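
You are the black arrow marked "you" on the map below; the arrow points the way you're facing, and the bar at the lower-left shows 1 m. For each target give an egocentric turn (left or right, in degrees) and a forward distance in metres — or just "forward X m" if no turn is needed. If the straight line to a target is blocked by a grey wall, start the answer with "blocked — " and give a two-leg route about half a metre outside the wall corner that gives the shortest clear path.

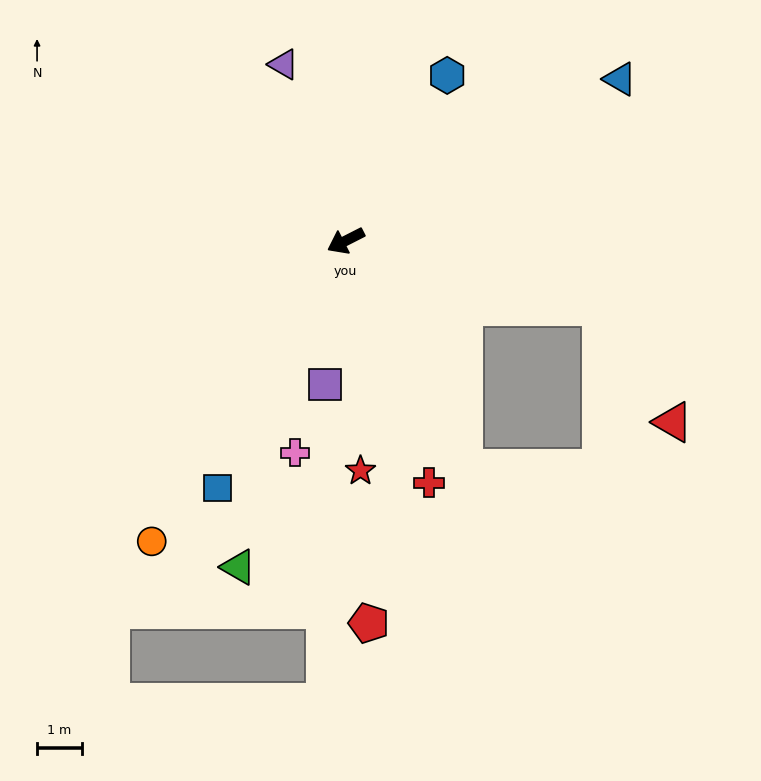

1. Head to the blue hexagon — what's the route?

turn right 149°, forward 4.3 m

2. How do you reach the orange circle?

turn left 30°, forward 8.0 m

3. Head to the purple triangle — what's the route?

turn right 98°, forward 4.2 m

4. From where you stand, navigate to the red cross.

turn left 82°, forward 5.7 m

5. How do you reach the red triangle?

blocked — turn left 138°, forward 5.9 m, then turn right 43°, forward 3.0 m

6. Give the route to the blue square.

turn left 36°, forward 6.2 m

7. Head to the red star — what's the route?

turn left 67°, forward 5.1 m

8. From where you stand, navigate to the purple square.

turn left 55°, forward 3.2 m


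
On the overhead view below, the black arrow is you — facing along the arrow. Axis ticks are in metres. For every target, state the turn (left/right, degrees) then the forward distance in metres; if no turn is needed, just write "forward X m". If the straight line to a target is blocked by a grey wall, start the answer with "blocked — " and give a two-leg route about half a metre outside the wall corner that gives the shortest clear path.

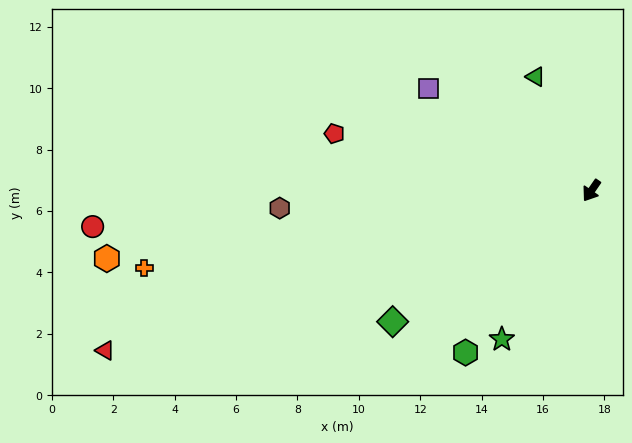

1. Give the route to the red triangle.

turn right 37°, forward 16.7 m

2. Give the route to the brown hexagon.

turn right 52°, forward 10.2 m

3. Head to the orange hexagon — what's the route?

turn right 47°, forward 15.9 m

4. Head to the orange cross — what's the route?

turn right 46°, forward 14.8 m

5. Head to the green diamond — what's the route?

turn right 22°, forward 7.8 m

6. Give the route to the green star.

turn left 4°, forward 5.7 m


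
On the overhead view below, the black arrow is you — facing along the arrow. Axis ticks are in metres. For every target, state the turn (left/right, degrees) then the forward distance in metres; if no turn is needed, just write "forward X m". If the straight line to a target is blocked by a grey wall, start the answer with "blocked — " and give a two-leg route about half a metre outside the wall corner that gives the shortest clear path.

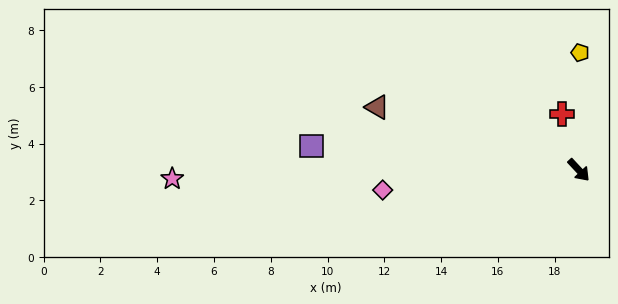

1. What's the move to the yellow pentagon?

turn left 136°, forward 4.1 m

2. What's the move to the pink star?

turn right 132°, forward 14.3 m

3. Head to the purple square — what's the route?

turn right 138°, forward 9.5 m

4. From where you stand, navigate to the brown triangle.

turn right 150°, forward 7.4 m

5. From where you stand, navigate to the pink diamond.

turn right 127°, forward 6.9 m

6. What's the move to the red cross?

turn left 154°, forward 2.1 m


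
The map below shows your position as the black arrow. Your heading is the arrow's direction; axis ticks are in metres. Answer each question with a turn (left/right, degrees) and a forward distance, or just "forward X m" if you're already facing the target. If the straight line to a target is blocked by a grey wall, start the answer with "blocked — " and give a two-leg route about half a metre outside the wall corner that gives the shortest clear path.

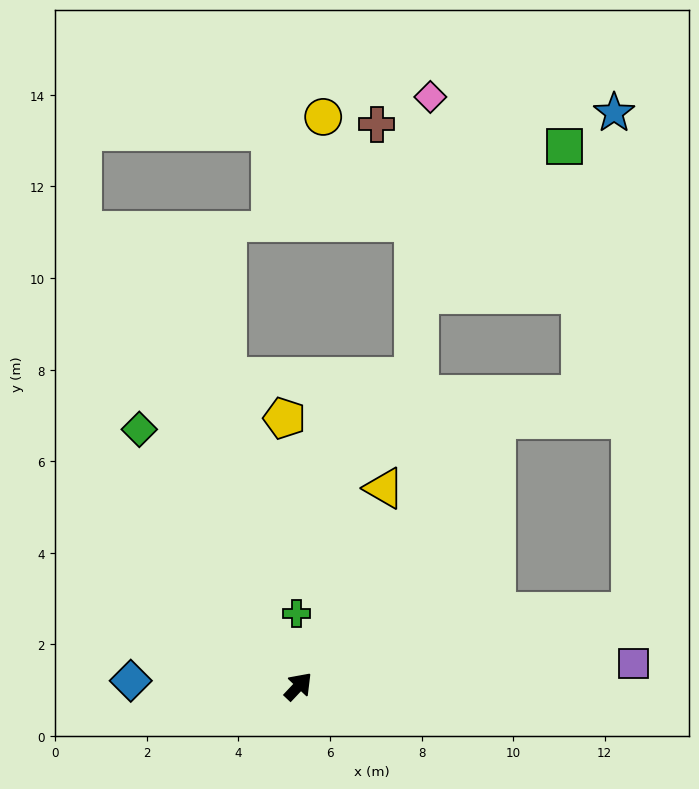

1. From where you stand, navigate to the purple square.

turn right 43°, forward 7.3 m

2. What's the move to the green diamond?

turn left 75°, forward 6.6 m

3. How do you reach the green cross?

turn left 45°, forward 1.6 m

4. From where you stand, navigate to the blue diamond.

turn left 131°, forward 3.7 m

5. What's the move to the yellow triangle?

turn left 20°, forward 4.7 m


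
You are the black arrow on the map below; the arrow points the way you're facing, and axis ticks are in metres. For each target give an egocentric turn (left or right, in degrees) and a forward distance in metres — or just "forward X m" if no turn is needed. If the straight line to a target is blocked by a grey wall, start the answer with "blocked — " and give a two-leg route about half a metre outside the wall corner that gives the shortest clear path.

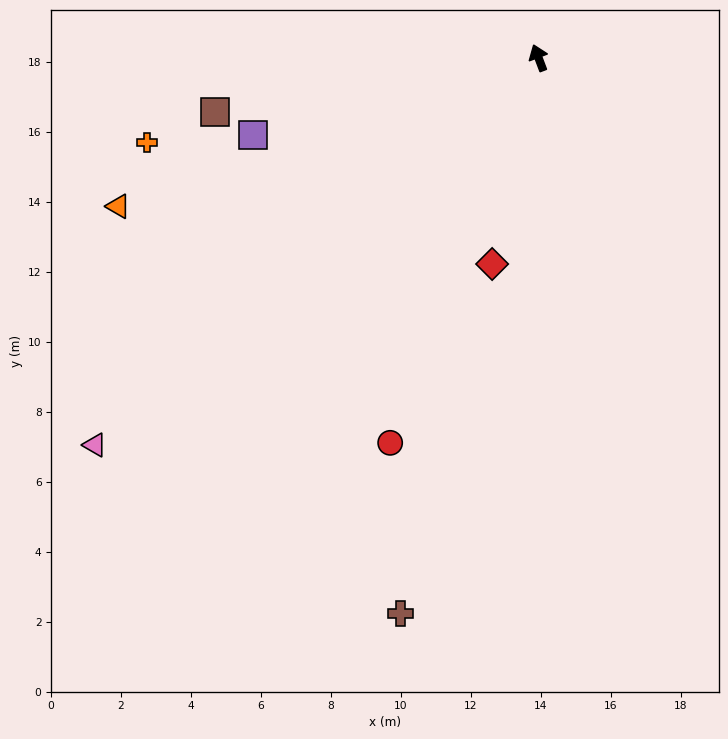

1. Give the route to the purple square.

turn left 84°, forward 8.4 m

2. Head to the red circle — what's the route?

turn left 138°, forward 11.8 m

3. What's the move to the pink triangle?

turn left 110°, forward 16.8 m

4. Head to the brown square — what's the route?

turn left 79°, forward 9.4 m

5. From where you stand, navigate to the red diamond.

turn left 147°, forward 6.0 m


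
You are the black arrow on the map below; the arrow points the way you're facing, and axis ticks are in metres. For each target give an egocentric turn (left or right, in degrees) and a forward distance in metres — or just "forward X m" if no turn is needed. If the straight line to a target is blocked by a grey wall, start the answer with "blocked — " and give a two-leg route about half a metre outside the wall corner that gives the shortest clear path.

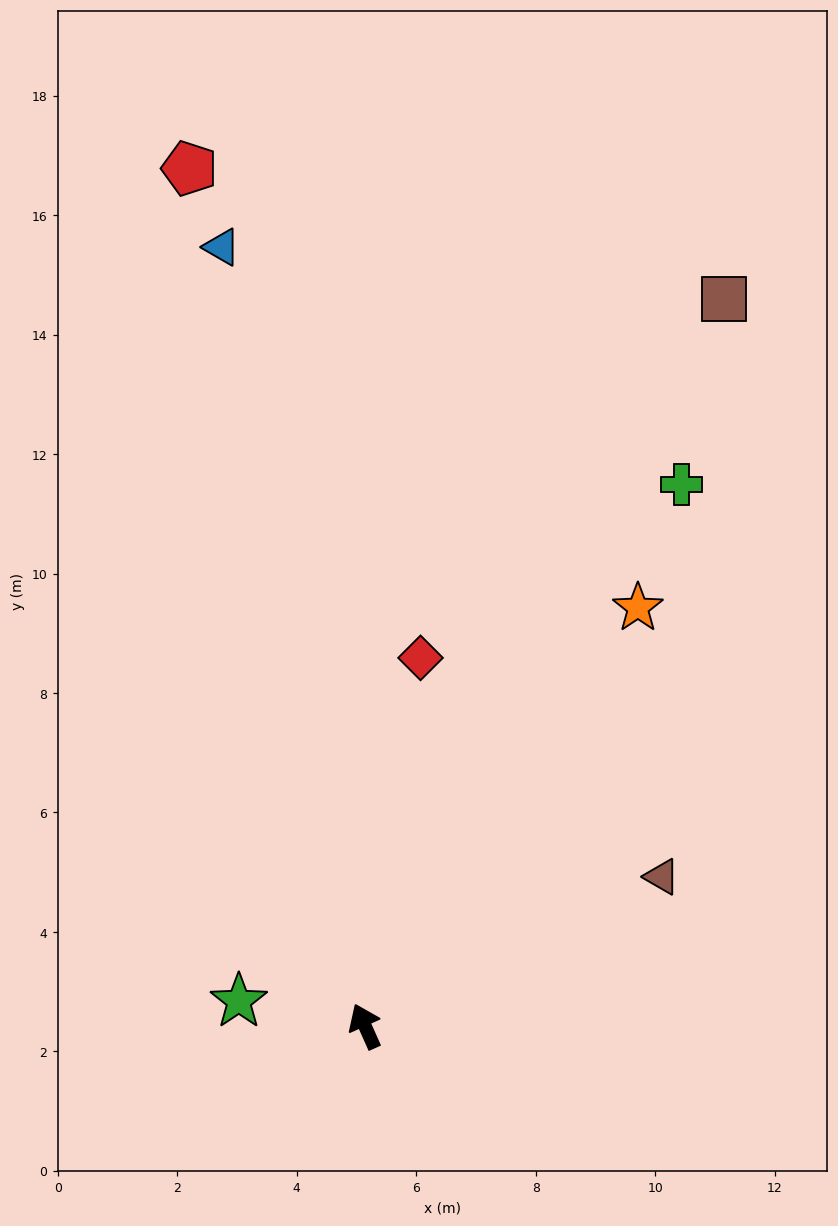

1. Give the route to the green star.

turn left 55°, forward 2.2 m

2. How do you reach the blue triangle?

turn right 14°, forward 13.3 m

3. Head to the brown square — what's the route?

turn right 50°, forward 13.6 m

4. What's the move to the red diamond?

turn right 33°, forward 6.2 m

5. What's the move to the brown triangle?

turn right 87°, forward 5.6 m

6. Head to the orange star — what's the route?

turn right 57°, forward 8.4 m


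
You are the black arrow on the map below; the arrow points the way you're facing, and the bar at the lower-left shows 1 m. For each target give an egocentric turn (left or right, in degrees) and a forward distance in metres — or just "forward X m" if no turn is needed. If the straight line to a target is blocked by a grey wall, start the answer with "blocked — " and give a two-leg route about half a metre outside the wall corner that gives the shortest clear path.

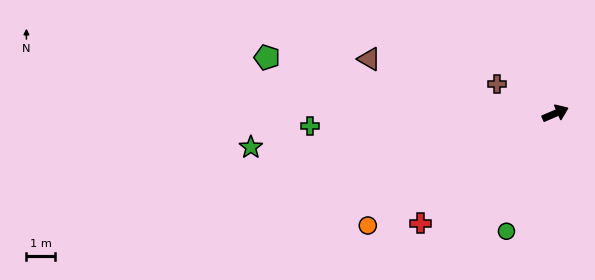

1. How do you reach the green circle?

turn right 136°, forward 4.4 m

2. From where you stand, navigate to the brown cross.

turn left 130°, forward 2.3 m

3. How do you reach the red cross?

turn right 164°, forward 6.0 m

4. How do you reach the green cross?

turn left 160°, forward 8.5 m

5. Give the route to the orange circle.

turn right 172°, forward 7.6 m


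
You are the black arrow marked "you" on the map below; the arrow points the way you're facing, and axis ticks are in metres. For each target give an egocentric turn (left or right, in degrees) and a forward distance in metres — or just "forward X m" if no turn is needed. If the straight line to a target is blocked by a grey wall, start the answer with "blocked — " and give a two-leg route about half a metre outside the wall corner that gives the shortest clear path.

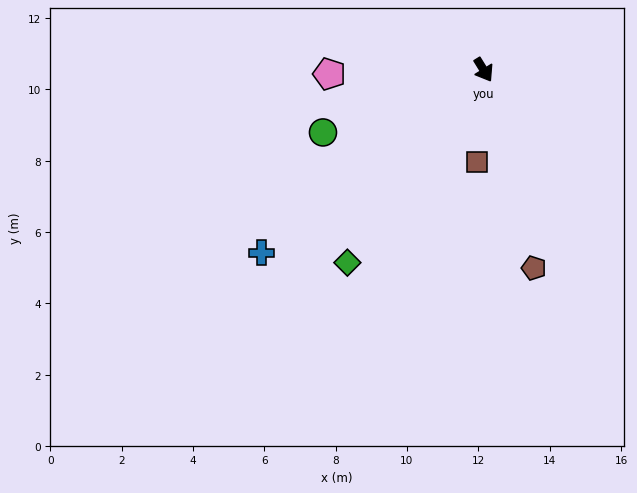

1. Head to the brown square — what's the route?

turn right 36°, forward 2.6 m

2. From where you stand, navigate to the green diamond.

turn right 67°, forward 6.6 m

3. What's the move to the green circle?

turn right 100°, forward 4.8 m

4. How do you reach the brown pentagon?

turn right 18°, forward 5.7 m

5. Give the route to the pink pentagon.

turn right 120°, forward 4.3 m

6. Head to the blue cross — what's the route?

turn right 82°, forward 8.1 m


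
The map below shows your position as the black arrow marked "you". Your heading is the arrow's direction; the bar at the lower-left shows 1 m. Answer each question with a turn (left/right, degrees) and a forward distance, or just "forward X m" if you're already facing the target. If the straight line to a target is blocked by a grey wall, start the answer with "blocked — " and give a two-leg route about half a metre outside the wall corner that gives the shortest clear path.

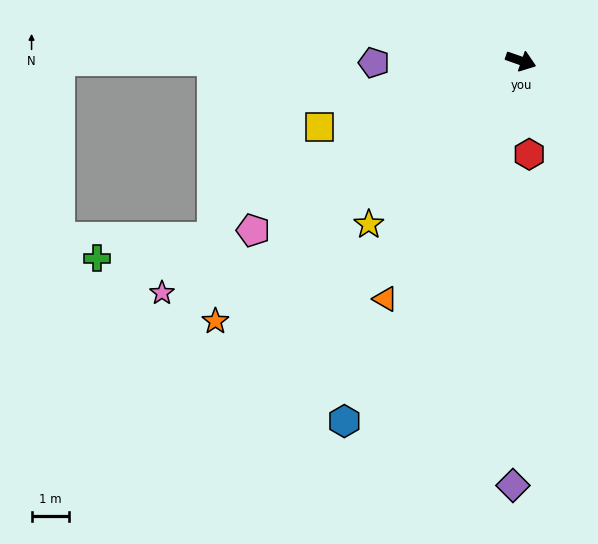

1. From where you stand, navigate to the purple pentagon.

turn right 160°, forward 4.0 m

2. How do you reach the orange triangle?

turn right 100°, forward 7.4 m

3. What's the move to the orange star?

turn right 120°, forward 10.8 m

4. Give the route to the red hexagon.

turn right 66°, forward 2.5 m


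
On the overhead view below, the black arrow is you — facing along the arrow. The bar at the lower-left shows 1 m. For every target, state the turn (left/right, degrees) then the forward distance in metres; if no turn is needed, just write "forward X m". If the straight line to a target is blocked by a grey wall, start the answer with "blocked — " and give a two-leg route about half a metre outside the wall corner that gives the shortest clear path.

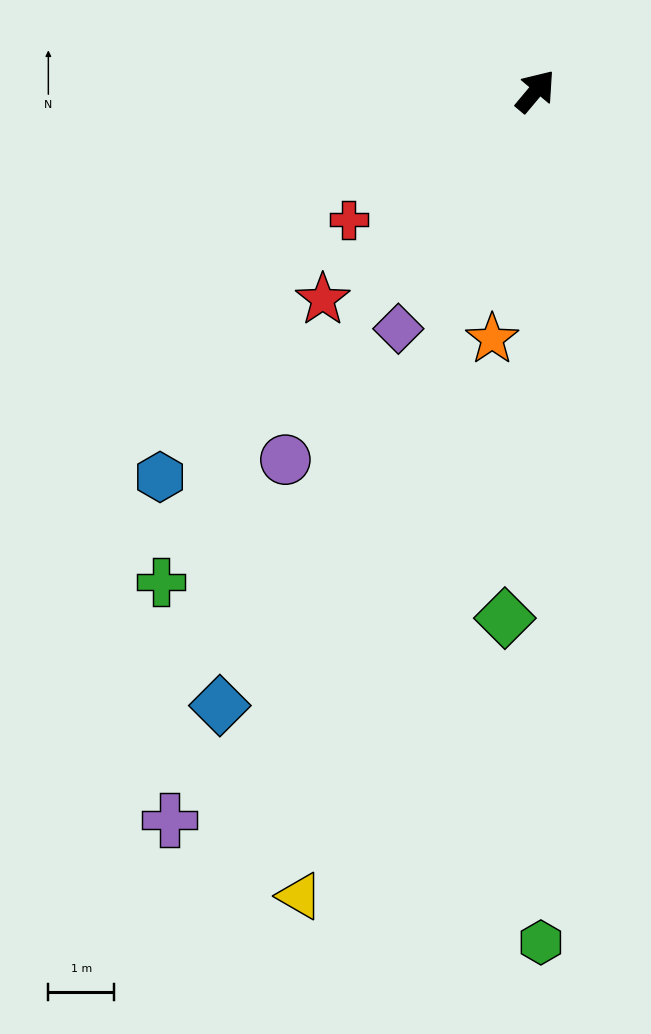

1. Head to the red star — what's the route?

turn left 174°, forward 4.5 m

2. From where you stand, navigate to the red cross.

turn left 164°, forward 3.4 m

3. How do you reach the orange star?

turn right 150°, forward 3.8 m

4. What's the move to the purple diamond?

turn right 170°, forward 4.2 m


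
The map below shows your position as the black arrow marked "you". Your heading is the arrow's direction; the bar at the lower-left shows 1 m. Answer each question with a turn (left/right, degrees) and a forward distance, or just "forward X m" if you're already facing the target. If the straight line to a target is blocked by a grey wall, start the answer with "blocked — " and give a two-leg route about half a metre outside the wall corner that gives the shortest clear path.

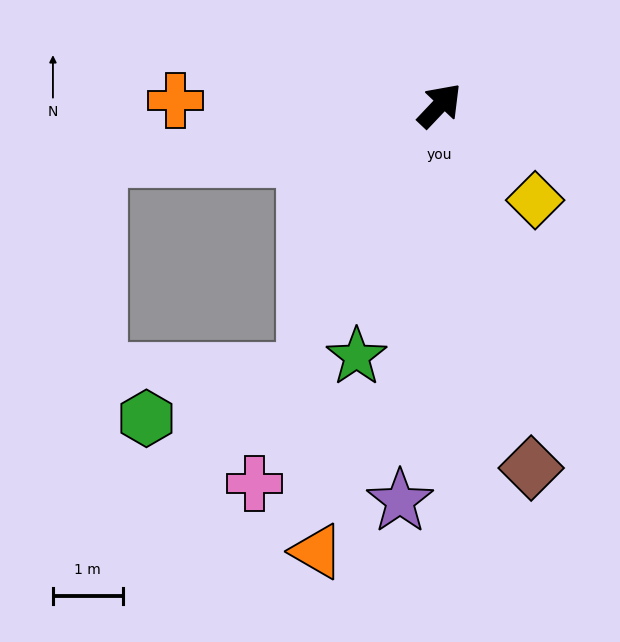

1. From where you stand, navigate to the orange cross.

turn left 132°, forward 3.8 m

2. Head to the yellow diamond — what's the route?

turn right 91°, forward 1.9 m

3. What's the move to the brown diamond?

turn right 122°, forward 5.4 m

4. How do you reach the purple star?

turn right 142°, forward 5.7 m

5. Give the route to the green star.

turn right 155°, forward 3.8 m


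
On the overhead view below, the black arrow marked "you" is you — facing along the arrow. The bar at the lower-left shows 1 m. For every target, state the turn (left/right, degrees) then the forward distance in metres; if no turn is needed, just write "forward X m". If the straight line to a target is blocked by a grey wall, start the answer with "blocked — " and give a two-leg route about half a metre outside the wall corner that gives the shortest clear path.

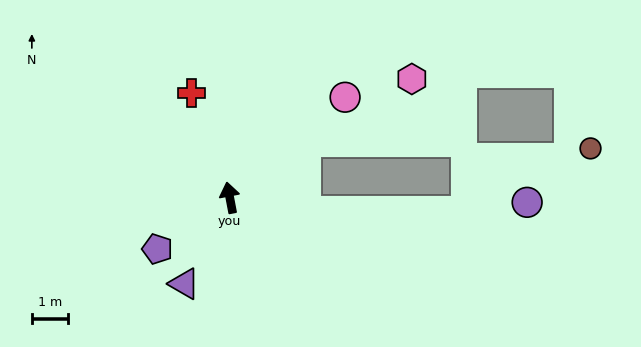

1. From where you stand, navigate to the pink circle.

turn right 60°, forward 4.2 m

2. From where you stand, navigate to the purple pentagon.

turn left 115°, forward 2.5 m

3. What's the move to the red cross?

turn left 9°, forward 3.1 m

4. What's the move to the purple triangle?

turn left 141°, forward 2.7 m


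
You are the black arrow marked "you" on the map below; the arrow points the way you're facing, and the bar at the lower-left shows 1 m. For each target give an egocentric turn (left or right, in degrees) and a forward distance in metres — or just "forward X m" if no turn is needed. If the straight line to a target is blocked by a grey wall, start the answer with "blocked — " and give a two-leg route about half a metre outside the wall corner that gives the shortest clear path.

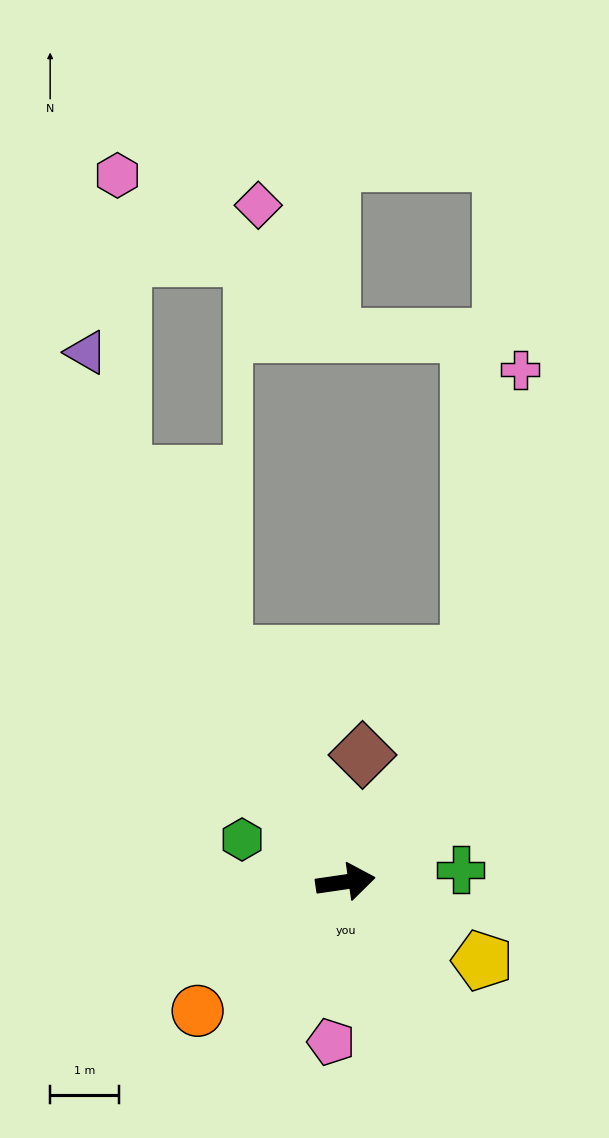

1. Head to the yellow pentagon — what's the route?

turn right 38°, forward 2.3 m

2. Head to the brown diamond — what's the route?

turn left 74°, forward 1.9 m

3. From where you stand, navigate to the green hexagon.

turn left 149°, forward 1.6 m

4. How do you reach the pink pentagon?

turn right 103°, forward 2.3 m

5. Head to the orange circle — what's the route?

turn right 147°, forward 2.9 m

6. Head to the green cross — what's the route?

turn right 2°, forward 1.7 m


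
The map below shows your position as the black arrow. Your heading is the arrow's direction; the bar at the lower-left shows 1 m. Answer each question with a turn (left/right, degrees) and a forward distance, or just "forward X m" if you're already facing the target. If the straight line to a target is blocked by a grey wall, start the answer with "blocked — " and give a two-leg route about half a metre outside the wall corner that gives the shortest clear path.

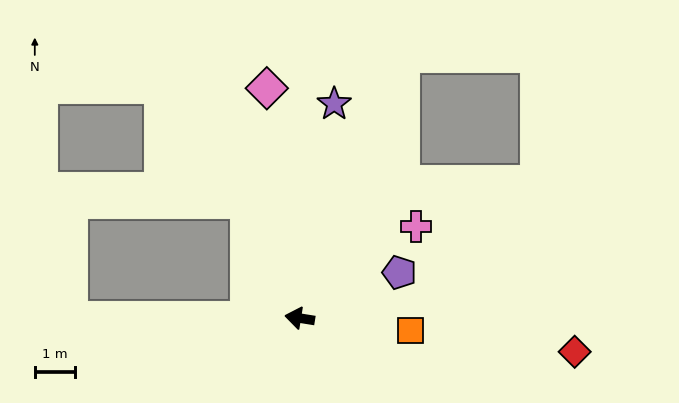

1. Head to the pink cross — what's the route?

turn right 133°, forward 3.7 m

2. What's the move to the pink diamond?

turn right 73°, forward 5.8 m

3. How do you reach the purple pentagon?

turn right 146°, forward 2.7 m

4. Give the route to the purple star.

turn right 90°, forward 5.4 m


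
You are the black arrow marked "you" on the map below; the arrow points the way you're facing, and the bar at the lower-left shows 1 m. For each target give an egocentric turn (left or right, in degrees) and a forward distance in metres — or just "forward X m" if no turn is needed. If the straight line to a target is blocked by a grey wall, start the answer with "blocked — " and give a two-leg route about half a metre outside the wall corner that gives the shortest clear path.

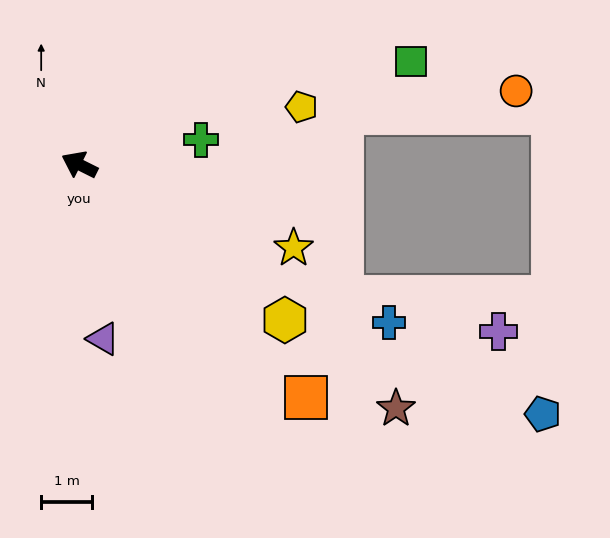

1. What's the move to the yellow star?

turn right 175°, forward 4.5 m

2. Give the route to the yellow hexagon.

turn left 169°, forward 5.1 m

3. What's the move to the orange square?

turn left 161°, forward 6.4 m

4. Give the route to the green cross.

turn right 142°, forward 2.4 m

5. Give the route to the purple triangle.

turn left 124°, forward 3.5 m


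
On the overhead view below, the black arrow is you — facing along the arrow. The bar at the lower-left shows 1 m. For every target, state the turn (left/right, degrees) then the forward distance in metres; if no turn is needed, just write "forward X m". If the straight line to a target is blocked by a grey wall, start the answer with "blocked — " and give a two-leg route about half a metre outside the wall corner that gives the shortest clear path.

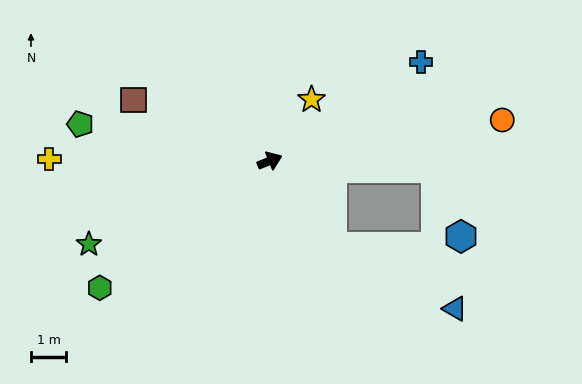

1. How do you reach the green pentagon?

turn left 147°, forward 5.5 m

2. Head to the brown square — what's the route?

turn left 134°, forward 4.3 m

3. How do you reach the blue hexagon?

blocked — turn right 25°, forward 4.8 m, then turn right 67°, forward 2.1 m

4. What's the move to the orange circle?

turn right 12°, forward 6.7 m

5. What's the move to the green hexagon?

turn right 165°, forward 6.1 m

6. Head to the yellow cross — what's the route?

turn left 157°, forward 6.3 m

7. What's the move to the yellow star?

turn left 34°, forward 2.1 m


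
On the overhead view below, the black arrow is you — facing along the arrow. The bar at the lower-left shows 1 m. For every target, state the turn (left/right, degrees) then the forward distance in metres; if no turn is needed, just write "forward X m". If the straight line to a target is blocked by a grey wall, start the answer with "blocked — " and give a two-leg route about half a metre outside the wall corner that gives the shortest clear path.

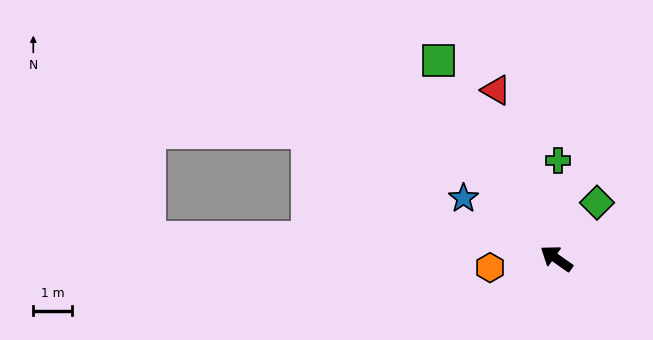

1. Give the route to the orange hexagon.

turn left 43°, forward 1.7 m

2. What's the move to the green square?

turn right 24°, forward 5.9 m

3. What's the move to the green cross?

turn right 56°, forward 2.5 m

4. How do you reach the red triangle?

turn right 35°, forward 4.6 m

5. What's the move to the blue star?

turn left 2°, forward 2.8 m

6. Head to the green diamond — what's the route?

turn right 91°, forward 1.8 m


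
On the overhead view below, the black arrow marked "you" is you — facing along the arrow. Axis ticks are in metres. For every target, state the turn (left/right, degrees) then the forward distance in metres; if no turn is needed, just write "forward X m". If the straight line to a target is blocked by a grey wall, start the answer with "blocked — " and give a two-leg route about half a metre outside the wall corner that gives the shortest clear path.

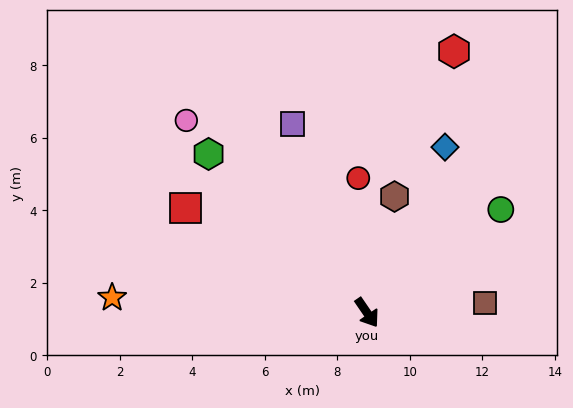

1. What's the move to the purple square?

turn left 167°, forward 5.6 m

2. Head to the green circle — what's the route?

turn left 93°, forward 4.7 m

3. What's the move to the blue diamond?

turn left 120°, forward 5.0 m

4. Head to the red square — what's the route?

turn right 154°, forward 5.8 m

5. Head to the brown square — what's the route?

turn left 60°, forward 3.3 m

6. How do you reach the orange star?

turn right 128°, forward 7.0 m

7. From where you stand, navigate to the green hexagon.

turn right 169°, forward 6.2 m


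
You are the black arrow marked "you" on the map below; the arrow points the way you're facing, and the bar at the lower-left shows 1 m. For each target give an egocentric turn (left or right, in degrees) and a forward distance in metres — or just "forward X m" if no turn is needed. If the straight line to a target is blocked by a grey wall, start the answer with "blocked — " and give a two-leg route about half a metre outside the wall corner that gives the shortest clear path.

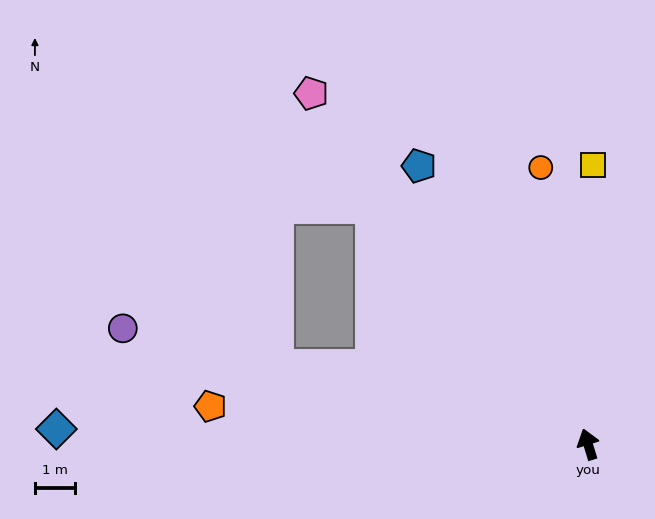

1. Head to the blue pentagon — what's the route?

turn left 14°, forward 8.1 m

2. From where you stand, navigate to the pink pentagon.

turn left 21°, forward 11.1 m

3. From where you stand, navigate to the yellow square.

turn right 18°, forward 6.9 m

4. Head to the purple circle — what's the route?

turn left 59°, forward 11.9 m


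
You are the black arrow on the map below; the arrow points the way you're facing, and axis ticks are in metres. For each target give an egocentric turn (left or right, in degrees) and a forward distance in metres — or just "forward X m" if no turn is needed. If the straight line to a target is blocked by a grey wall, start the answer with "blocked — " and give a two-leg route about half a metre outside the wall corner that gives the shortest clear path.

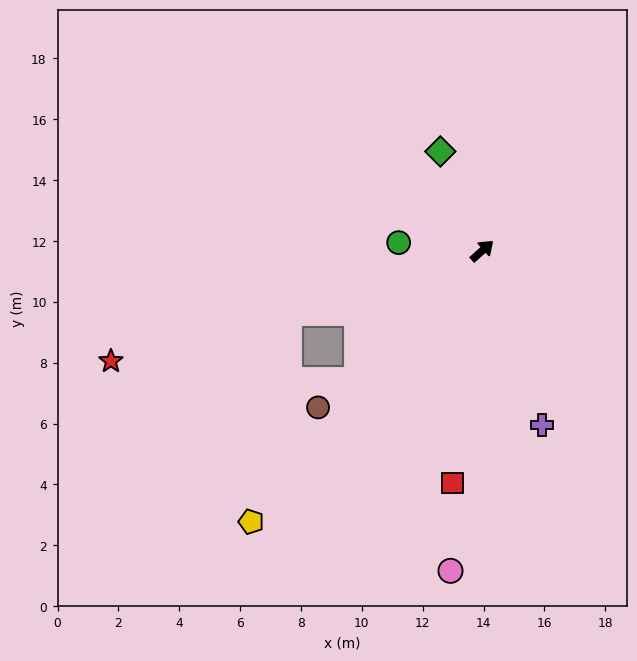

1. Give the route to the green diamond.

turn left 71°, forward 3.5 m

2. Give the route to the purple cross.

turn right 113°, forward 6.1 m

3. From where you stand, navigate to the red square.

turn right 139°, forward 7.7 m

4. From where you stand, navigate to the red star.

turn left 155°, forward 12.7 m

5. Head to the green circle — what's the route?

turn left 133°, forward 2.8 m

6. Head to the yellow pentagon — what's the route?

turn right 172°, forward 11.7 m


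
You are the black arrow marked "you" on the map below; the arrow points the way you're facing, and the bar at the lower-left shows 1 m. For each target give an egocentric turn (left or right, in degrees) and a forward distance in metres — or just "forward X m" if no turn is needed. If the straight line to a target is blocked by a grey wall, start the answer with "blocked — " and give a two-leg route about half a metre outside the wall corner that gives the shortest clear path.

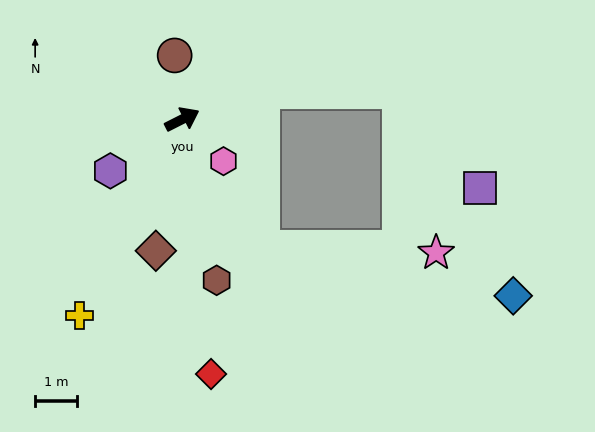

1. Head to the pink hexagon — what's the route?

turn right 72°, forward 1.4 m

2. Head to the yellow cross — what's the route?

turn right 144°, forward 5.3 m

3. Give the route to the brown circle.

turn left 70°, forward 1.5 m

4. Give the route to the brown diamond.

turn right 128°, forward 3.2 m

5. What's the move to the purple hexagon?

turn right 171°, forward 2.1 m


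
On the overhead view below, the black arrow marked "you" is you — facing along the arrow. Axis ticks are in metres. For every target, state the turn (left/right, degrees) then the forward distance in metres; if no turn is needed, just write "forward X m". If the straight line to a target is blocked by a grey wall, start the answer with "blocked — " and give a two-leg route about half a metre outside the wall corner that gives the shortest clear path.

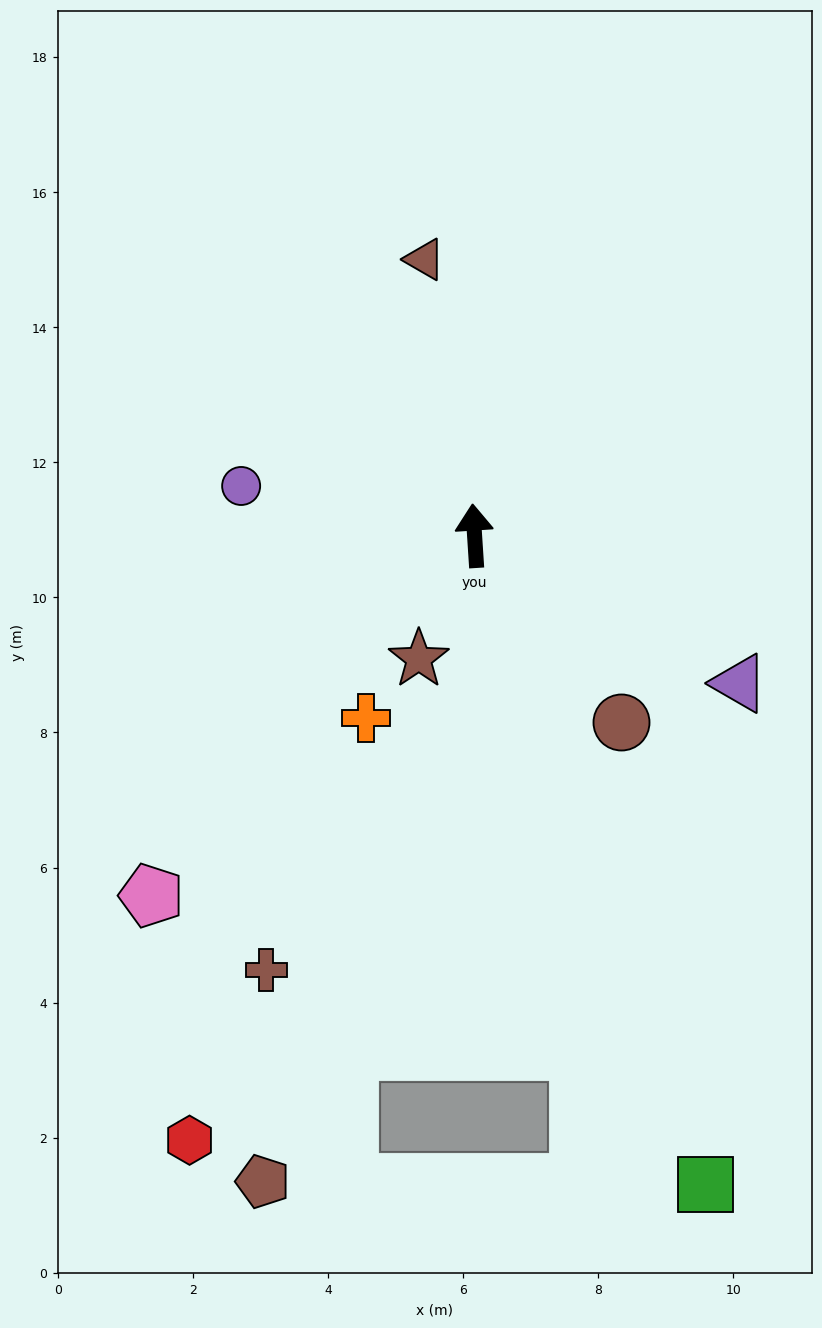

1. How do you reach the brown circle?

turn right 146°, forward 3.5 m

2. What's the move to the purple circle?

turn left 74°, forward 3.5 m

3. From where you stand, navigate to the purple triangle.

turn right 123°, forward 4.5 m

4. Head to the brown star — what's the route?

turn left 152°, forward 2.0 m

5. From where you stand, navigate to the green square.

turn right 164°, forward 10.2 m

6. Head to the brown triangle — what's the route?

turn left 7°, forward 4.2 m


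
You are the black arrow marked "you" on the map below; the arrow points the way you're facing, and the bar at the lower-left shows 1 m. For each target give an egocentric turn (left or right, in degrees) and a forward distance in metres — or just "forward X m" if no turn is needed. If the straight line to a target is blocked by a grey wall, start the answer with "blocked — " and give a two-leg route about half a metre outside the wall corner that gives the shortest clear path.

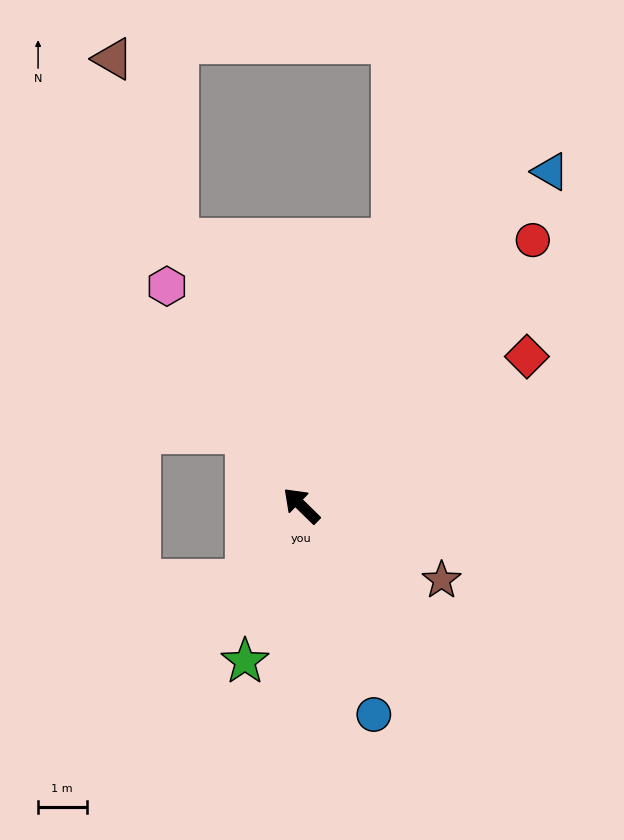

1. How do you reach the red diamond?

turn right 102°, forward 5.6 m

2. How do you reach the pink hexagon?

turn right 14°, forward 5.3 m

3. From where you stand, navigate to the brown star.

turn right 164°, forward 3.3 m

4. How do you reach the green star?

turn left 114°, forward 3.4 m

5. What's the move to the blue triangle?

turn right 82°, forward 8.6 m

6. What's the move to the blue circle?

turn left 153°, forward 4.6 m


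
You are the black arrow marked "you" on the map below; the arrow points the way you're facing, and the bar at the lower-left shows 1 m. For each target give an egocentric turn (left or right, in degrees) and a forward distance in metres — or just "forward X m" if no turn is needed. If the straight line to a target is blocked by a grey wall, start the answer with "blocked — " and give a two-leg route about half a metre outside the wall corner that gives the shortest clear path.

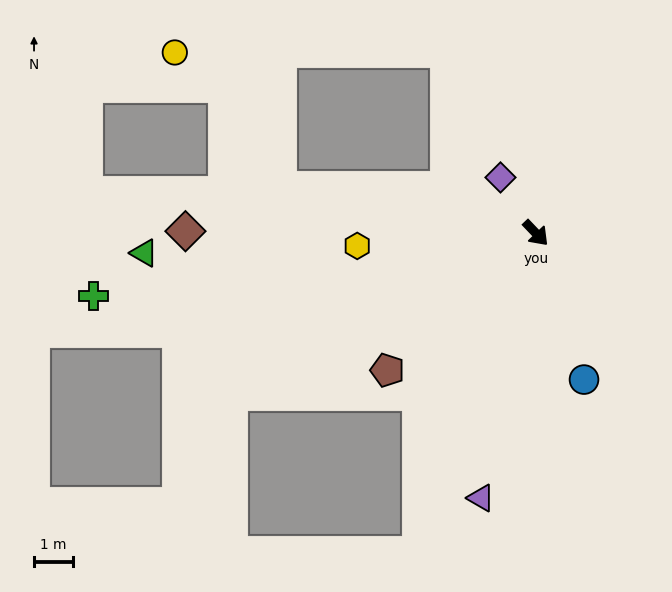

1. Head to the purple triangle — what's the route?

turn right 55°, forward 7.0 m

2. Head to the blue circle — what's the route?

turn right 25°, forward 4.0 m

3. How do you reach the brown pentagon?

turn right 91°, forward 5.2 m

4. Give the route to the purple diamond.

turn left 169°, forward 1.7 m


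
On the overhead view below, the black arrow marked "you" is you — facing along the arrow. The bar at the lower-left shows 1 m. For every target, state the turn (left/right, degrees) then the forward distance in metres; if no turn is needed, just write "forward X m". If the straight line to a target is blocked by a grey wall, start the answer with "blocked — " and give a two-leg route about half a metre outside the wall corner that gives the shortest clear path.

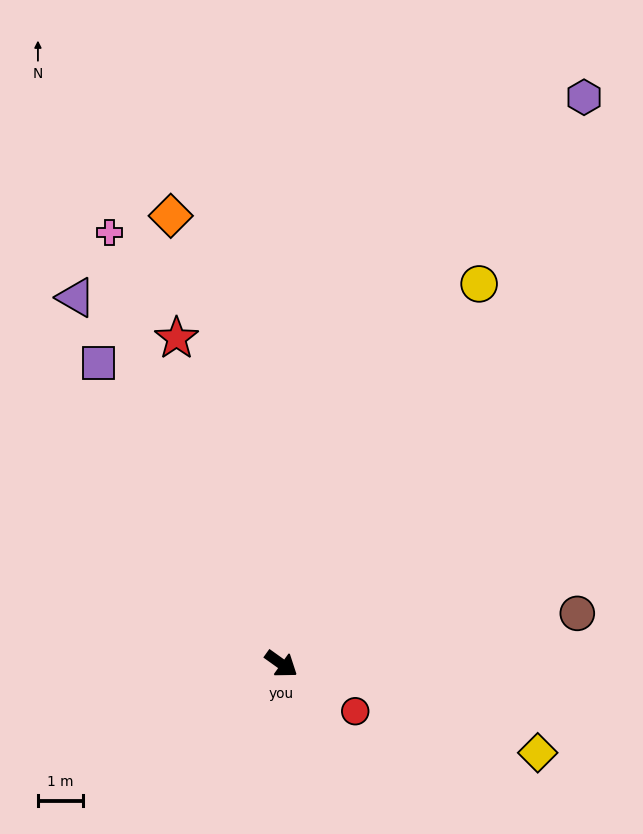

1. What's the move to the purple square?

turn left 157°, forward 7.8 m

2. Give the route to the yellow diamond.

turn left 16°, forward 6.0 m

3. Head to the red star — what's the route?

turn left 143°, forward 7.6 m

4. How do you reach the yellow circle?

turn left 98°, forward 9.5 m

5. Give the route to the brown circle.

turn left 45°, forward 6.7 m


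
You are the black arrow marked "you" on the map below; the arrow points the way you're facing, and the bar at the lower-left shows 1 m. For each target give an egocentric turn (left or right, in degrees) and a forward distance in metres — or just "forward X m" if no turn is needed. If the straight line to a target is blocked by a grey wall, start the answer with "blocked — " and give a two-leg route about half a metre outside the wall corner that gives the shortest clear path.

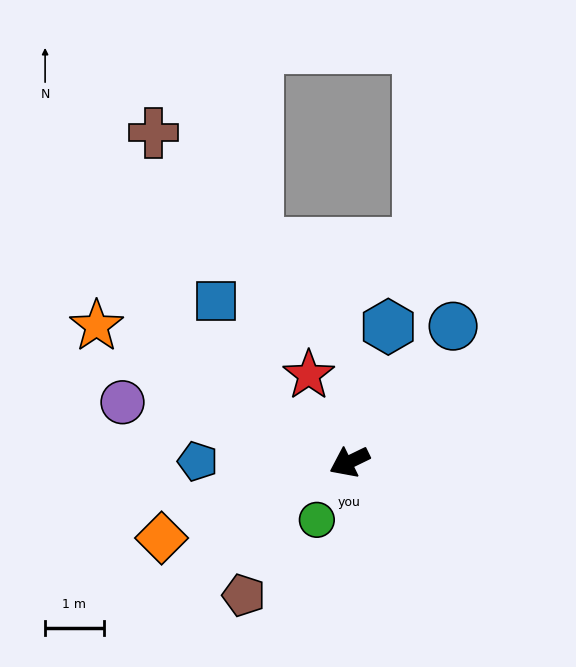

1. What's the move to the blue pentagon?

turn right 26°, forward 2.6 m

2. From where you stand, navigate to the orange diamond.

turn right 4°, forward 3.5 m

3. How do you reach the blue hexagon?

turn right 132°, forward 2.4 m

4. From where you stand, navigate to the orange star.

turn right 54°, forward 4.9 m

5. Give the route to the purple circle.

turn right 41°, forward 4.0 m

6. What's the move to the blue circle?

turn right 153°, forward 2.9 m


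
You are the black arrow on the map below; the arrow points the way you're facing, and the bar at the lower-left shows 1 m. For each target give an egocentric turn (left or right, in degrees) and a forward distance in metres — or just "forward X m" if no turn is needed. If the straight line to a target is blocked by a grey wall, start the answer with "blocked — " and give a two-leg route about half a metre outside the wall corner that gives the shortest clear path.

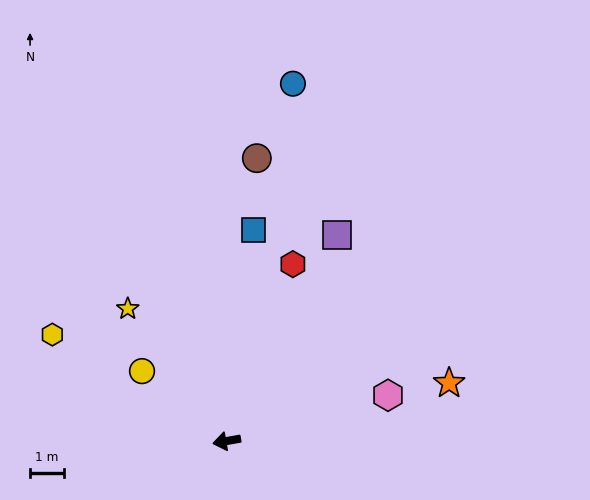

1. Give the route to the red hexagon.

turn right 121°, forward 5.6 m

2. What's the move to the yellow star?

turn right 63°, forward 4.9 m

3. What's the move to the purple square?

turn right 128°, forward 6.9 m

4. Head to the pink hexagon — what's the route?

turn right 174°, forward 5.0 m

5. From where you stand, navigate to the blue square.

turn right 107°, forward 6.3 m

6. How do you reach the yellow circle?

turn right 50°, forward 3.2 m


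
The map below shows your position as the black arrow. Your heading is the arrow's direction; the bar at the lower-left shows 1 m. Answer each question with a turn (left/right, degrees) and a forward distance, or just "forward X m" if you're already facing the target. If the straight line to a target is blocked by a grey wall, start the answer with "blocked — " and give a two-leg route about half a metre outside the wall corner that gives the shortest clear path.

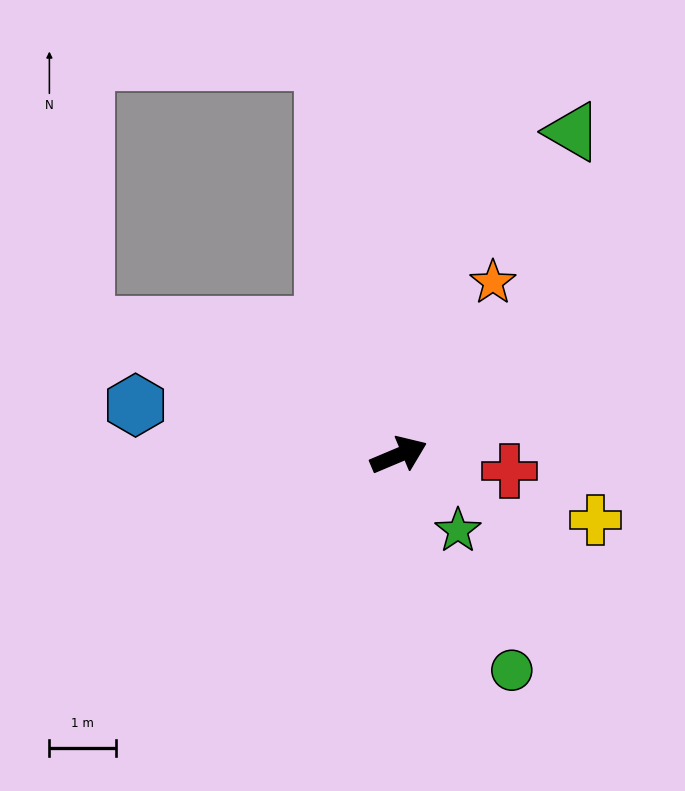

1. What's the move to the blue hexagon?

turn left 146°, forward 4.0 m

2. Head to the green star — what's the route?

turn right 75°, forward 1.4 m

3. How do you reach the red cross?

turn right 31°, forward 1.7 m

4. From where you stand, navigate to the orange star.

turn left 39°, forward 3.0 m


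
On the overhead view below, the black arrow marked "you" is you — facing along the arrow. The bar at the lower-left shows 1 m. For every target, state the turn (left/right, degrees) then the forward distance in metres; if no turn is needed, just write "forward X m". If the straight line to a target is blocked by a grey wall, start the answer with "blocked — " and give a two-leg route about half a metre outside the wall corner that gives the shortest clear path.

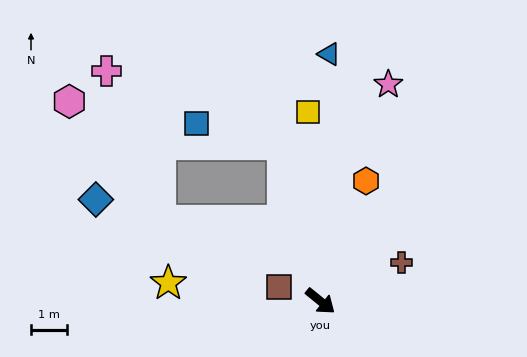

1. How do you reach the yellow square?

turn left 133°, forward 5.2 m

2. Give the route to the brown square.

turn right 159°, forward 1.2 m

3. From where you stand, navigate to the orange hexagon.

turn left 108°, forward 3.5 m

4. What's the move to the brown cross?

turn left 64°, forward 2.5 m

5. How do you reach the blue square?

blocked — turn left 143°, forward 4.4 m, then turn left 62°, forward 2.4 m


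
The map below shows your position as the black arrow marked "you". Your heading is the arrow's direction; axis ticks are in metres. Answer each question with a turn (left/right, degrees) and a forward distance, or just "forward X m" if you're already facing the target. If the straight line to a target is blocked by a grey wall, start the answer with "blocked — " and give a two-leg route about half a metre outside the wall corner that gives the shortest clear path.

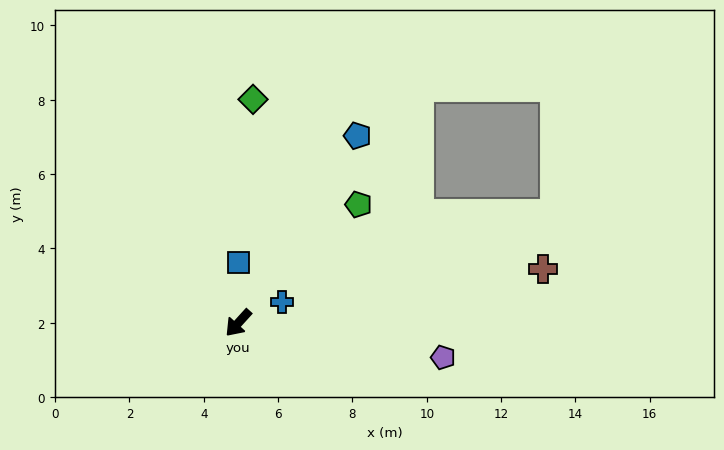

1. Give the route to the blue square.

turn right 138°, forward 1.6 m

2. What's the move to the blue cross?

turn left 158°, forward 1.3 m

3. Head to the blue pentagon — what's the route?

turn right 170°, forward 6.0 m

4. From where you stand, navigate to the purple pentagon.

turn left 123°, forward 5.6 m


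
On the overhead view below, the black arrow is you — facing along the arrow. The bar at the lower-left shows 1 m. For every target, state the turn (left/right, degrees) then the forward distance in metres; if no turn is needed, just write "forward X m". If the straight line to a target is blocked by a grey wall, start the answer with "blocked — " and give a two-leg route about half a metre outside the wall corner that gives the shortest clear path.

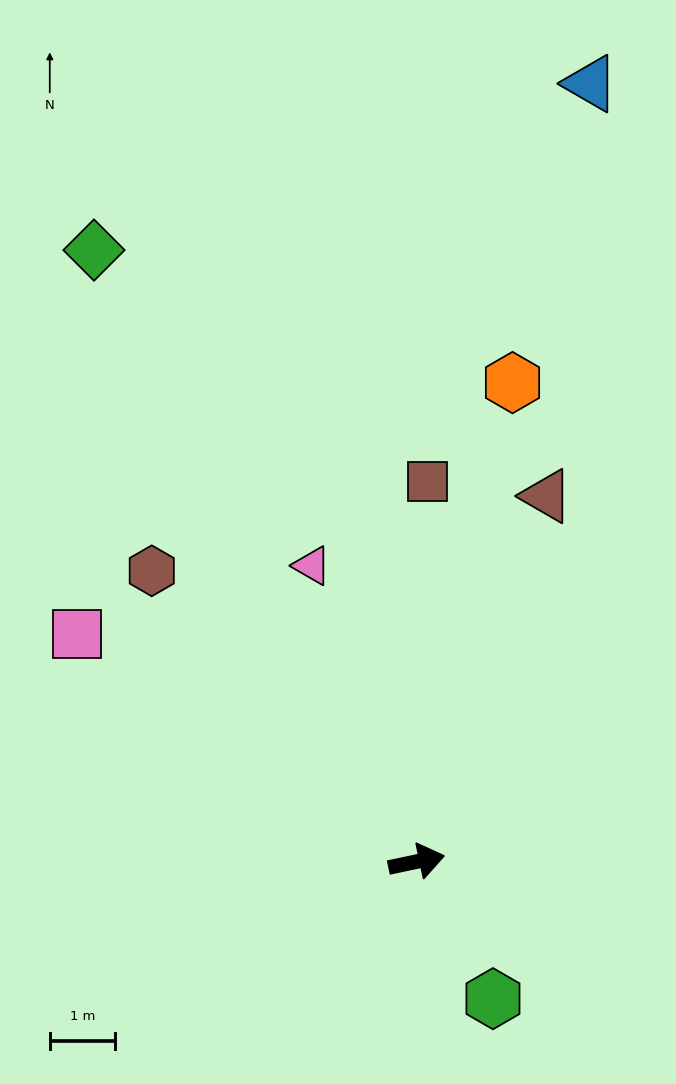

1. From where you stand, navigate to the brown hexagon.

turn left 120°, forward 6.0 m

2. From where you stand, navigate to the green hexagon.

turn right 73°, forward 2.4 m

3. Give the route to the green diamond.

turn left 106°, forward 10.6 m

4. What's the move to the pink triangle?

turn left 98°, forward 4.8 m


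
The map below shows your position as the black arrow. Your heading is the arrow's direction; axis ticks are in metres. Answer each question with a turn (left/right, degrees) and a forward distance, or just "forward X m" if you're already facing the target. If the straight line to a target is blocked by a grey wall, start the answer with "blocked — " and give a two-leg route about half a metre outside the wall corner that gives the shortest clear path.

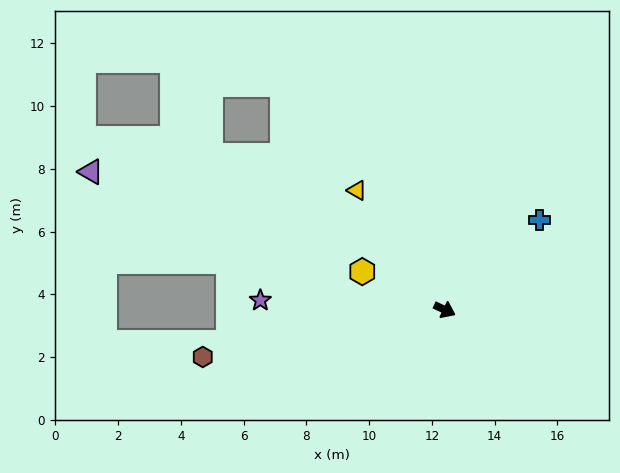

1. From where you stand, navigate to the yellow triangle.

turn left 152°, forward 4.7 m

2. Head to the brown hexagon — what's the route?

turn right 144°, forward 7.9 m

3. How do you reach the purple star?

turn right 157°, forward 5.9 m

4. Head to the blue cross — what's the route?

turn left 69°, forward 4.2 m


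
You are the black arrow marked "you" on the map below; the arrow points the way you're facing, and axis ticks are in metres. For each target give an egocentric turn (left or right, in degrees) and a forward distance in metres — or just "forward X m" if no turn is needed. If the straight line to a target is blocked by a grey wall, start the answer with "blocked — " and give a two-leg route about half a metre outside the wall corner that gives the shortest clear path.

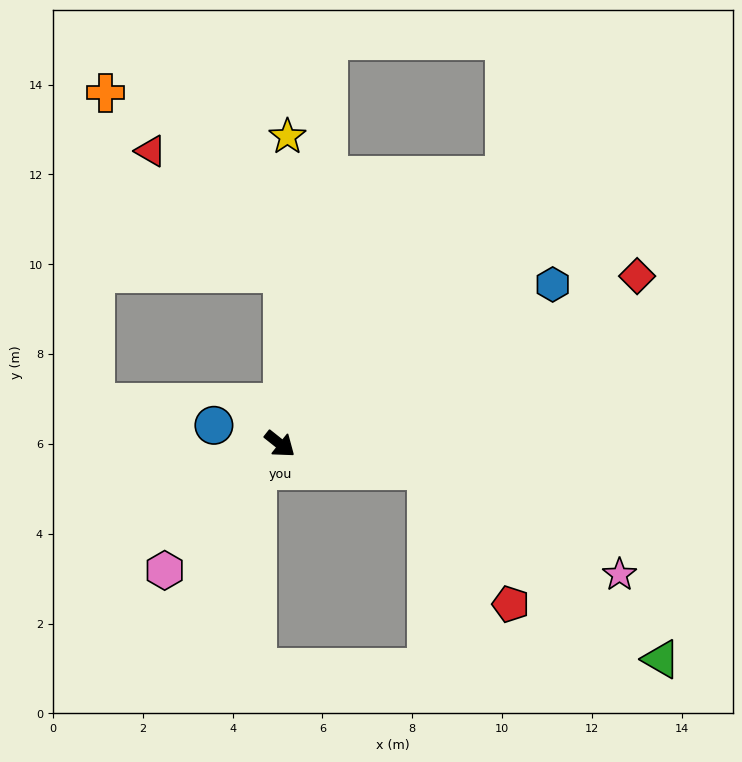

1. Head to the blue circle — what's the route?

turn right 157°, forward 1.5 m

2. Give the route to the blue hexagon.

turn left 69°, forward 7.0 m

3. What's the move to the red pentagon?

blocked — turn left 28°, forward 3.3 m, then turn right 47°, forward 3.5 m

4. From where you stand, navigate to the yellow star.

turn left 127°, forward 6.8 m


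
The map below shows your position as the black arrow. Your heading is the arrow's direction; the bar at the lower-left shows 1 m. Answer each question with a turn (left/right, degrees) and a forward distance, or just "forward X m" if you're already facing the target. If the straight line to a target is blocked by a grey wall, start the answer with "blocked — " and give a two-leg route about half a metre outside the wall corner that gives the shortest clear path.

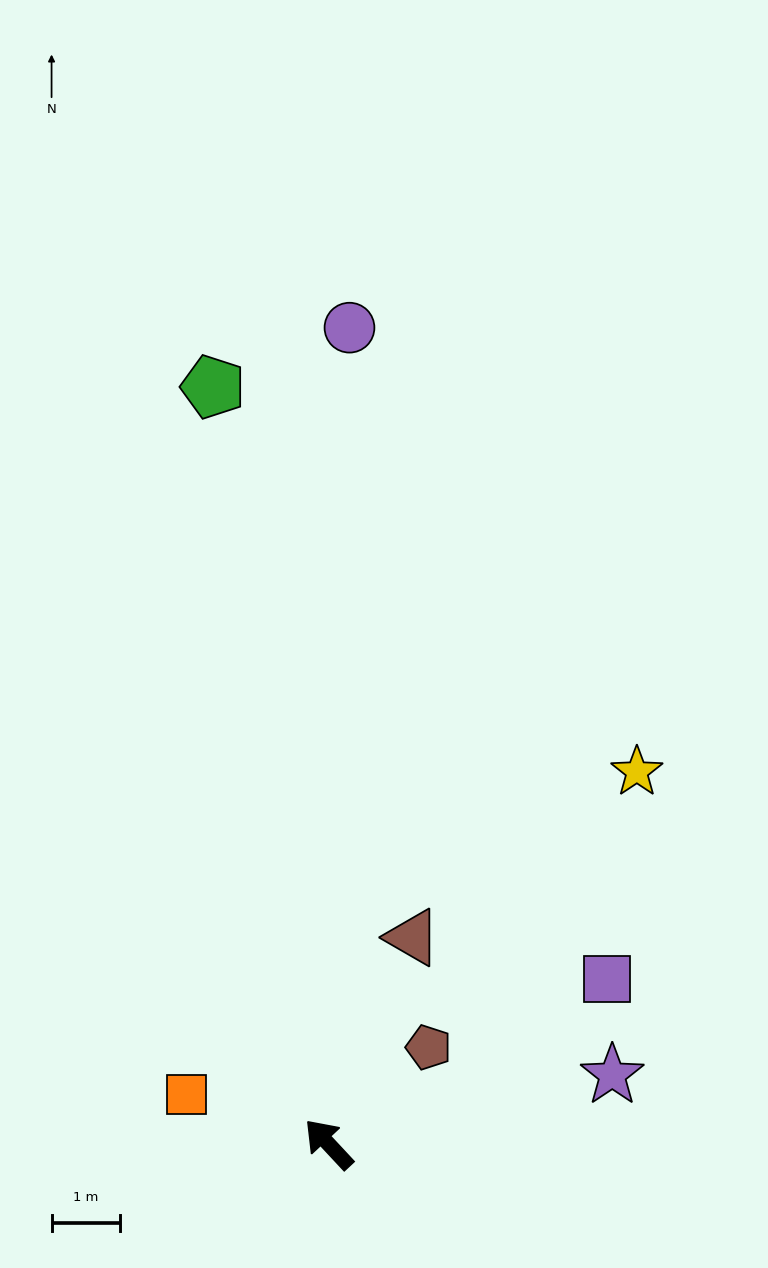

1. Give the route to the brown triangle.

turn right 65°, forward 3.3 m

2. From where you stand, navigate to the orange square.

turn left 28°, forward 2.2 m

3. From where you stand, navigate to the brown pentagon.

turn right 89°, forward 2.0 m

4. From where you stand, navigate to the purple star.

turn right 119°, forward 4.3 m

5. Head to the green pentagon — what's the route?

turn right 34°, forward 11.2 m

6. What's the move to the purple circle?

turn right 44°, forward 11.9 m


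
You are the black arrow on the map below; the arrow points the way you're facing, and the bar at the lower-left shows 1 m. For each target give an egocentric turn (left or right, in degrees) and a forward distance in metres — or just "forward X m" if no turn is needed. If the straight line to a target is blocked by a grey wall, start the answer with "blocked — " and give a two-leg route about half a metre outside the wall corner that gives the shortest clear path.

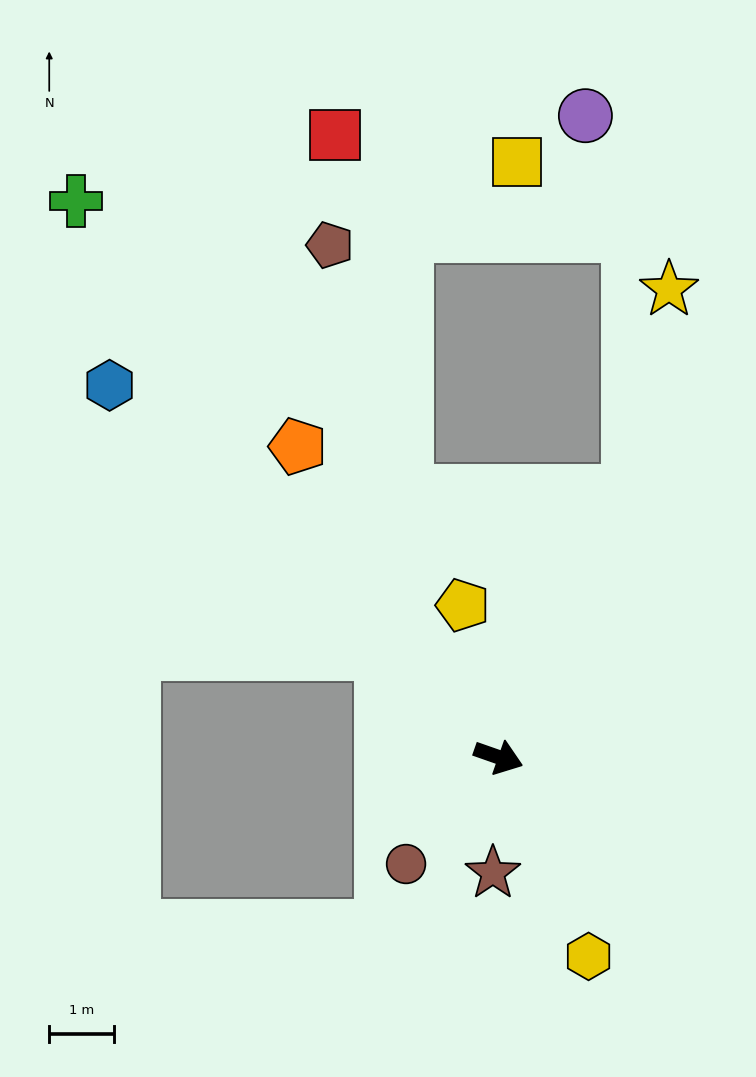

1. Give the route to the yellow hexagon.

turn right 46°, forward 3.4 m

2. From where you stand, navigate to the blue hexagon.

turn left 156°, forward 8.3 m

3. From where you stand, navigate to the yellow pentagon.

turn left 123°, forward 2.4 m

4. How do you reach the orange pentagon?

turn left 142°, forward 5.7 m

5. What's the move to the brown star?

turn right 73°, forward 1.8 m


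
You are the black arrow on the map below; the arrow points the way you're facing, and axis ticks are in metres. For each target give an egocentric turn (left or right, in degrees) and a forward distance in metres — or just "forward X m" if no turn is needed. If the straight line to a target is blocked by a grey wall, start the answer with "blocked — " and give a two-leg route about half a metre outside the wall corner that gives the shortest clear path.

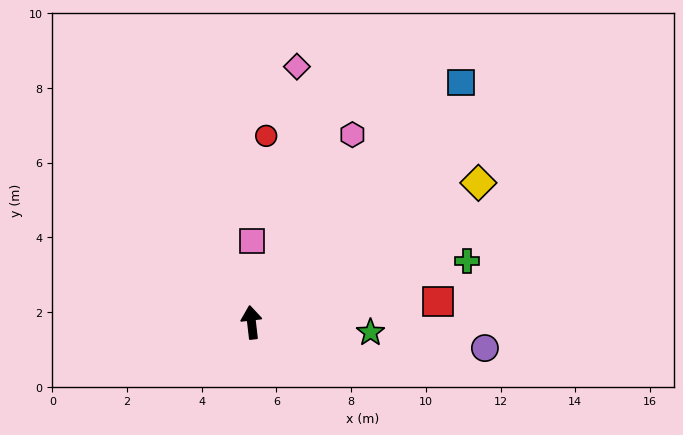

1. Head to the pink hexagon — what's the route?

turn right 35°, forward 5.7 m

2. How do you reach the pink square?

turn right 7°, forward 2.2 m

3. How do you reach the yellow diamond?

turn right 65°, forward 7.1 m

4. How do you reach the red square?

turn right 90°, forward 5.0 m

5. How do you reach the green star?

turn right 102°, forward 3.2 m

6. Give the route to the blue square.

turn right 48°, forward 8.5 m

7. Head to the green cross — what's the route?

turn right 81°, forward 6.0 m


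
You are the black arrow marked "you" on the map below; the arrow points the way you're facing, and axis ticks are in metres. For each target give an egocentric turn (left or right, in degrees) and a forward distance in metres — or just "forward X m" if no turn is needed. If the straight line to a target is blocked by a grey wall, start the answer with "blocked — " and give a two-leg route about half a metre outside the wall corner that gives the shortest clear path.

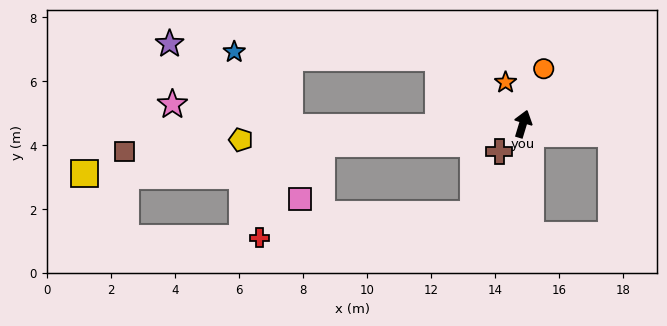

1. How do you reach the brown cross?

turn left 156°, forward 1.1 m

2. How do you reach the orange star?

turn left 40°, forward 1.4 m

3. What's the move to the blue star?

blocked — turn left 69°, forward 3.4 m, then turn left 36°, forward 6.4 m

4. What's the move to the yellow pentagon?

turn left 110°, forward 8.8 m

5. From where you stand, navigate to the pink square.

blocked — turn left 112°, forward 6.3 m, then turn left 64°, forward 1.9 m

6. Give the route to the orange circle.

turn right 4°, forward 1.8 m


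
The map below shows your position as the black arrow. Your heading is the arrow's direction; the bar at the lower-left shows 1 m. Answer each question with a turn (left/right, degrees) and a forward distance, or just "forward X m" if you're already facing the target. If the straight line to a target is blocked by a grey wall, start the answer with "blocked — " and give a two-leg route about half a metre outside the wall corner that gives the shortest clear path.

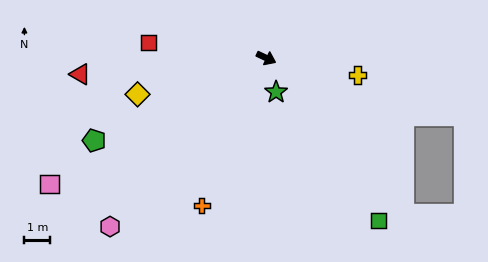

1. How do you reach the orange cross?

turn right 88°, forward 6.2 m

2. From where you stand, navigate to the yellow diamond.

turn right 139°, forward 5.2 m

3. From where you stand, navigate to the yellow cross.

turn left 15°, forward 3.6 m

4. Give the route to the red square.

turn right 162°, forward 4.6 m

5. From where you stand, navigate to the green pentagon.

turn right 129°, forward 7.4 m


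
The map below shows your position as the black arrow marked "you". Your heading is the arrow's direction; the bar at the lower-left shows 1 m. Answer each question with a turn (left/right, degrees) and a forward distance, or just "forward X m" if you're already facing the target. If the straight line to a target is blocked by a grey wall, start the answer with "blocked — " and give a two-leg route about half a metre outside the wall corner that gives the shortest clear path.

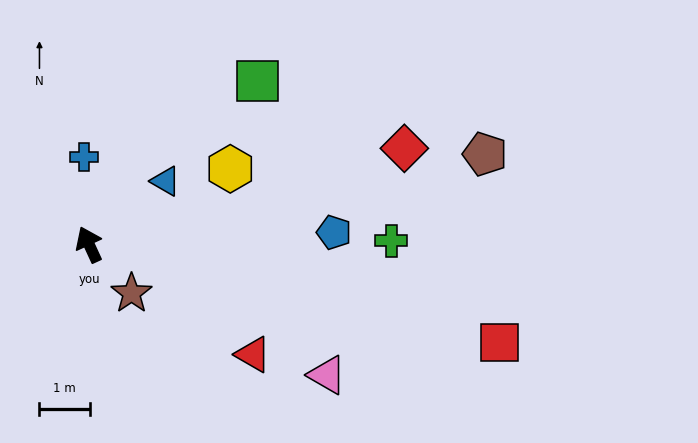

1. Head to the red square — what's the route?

turn right 128°, forward 8.4 m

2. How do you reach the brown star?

turn right 164°, forward 1.3 m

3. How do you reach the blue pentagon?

turn right 112°, forward 4.9 m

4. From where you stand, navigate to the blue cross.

turn right 21°, forward 1.8 m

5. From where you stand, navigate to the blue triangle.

turn right 75°, forward 2.0 m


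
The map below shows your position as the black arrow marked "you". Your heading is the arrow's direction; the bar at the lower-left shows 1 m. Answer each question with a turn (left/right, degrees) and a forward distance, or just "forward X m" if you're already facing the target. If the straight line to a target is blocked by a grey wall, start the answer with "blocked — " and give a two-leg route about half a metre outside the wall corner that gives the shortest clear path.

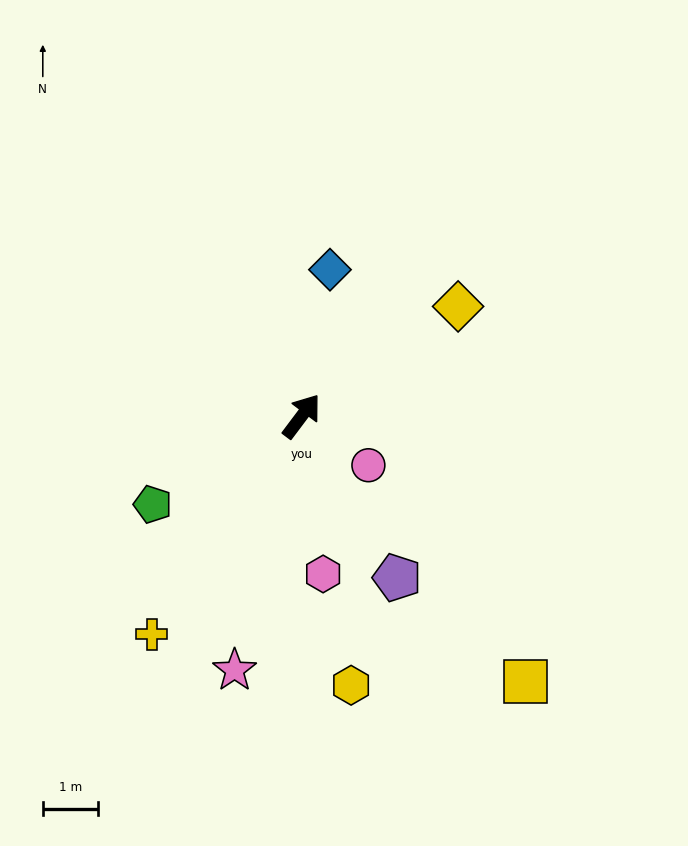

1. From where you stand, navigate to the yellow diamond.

turn right 18°, forward 3.4 m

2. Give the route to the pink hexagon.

turn right 135°, forward 2.9 m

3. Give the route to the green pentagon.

turn left 158°, forward 3.1 m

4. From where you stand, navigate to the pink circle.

turn right 89°, forward 1.5 m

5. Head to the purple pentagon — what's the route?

turn right 113°, forward 3.4 m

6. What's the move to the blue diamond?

turn left 26°, forward 2.7 m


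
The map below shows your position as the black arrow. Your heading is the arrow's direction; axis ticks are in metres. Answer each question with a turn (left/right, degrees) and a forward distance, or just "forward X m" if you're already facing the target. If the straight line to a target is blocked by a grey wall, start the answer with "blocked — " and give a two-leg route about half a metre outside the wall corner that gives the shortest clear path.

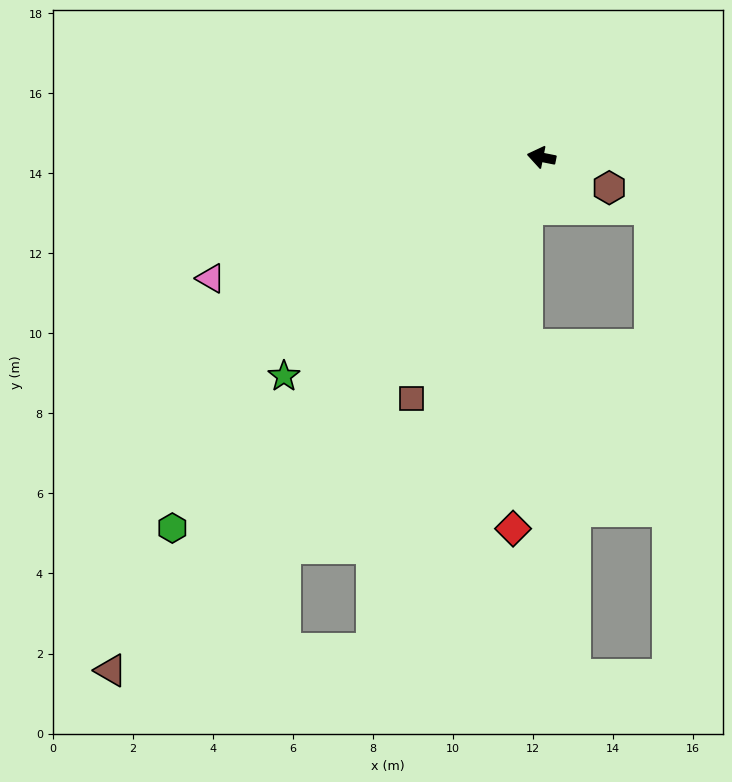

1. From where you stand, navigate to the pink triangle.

turn left 31°, forward 8.8 m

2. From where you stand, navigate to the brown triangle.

turn left 61°, forward 16.7 m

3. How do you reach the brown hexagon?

turn left 167°, forward 1.9 m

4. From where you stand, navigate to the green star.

turn left 52°, forward 8.4 m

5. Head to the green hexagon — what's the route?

turn left 56°, forward 13.1 m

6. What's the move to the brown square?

turn left 73°, forward 6.8 m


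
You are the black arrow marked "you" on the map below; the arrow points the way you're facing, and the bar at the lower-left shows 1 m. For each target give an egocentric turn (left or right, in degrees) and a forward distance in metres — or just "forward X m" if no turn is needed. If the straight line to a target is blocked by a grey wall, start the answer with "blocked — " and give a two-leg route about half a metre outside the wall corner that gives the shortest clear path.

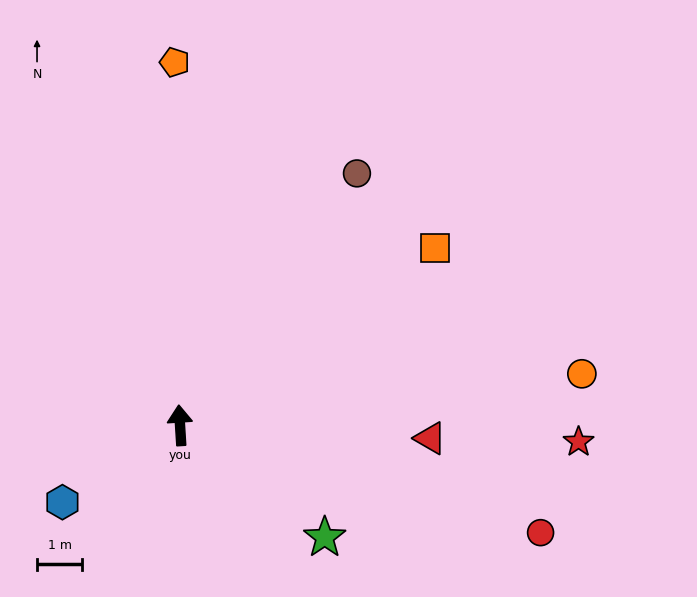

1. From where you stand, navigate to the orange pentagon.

turn right 3°, forward 8.1 m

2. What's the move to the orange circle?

turn right 86°, forward 9.0 m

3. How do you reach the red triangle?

turn right 97°, forward 5.6 m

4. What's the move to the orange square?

turn right 59°, forward 6.9 m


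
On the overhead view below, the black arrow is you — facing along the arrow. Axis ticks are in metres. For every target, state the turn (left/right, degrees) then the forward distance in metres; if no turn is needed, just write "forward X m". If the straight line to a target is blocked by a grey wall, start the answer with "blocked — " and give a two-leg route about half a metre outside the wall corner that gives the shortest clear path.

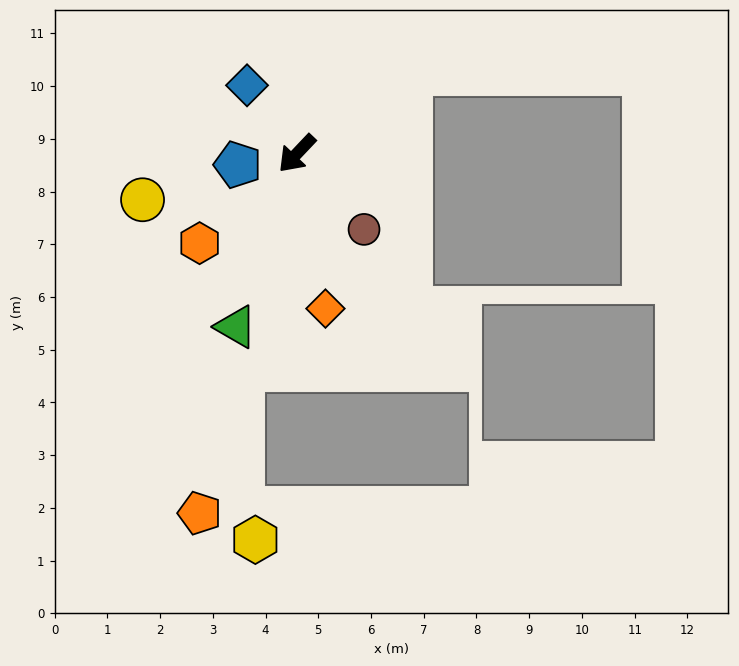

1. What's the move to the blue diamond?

turn right 100°, forward 1.6 m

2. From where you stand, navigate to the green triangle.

turn left 24°, forward 3.5 m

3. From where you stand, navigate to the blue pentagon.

turn right 36°, forward 1.1 m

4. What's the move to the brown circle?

turn left 85°, forward 1.9 m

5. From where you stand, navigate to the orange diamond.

turn left 54°, forward 3.0 m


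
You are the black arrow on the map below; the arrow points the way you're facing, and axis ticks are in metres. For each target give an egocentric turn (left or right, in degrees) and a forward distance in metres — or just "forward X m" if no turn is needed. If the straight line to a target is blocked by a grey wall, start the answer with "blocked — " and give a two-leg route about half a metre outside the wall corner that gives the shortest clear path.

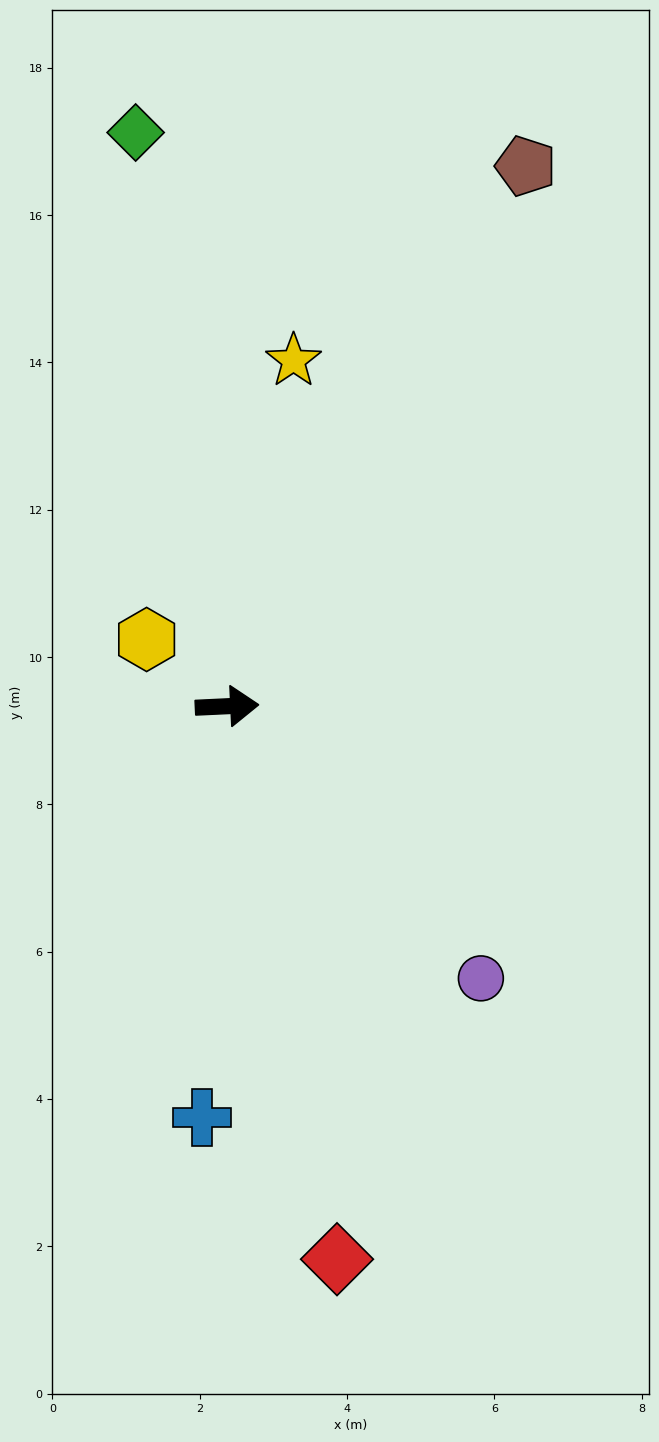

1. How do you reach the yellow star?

turn left 76°, forward 4.8 m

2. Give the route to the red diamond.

turn right 81°, forward 7.7 m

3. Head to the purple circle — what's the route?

turn right 50°, forward 5.1 m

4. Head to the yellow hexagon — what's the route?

turn left 138°, forward 1.4 m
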